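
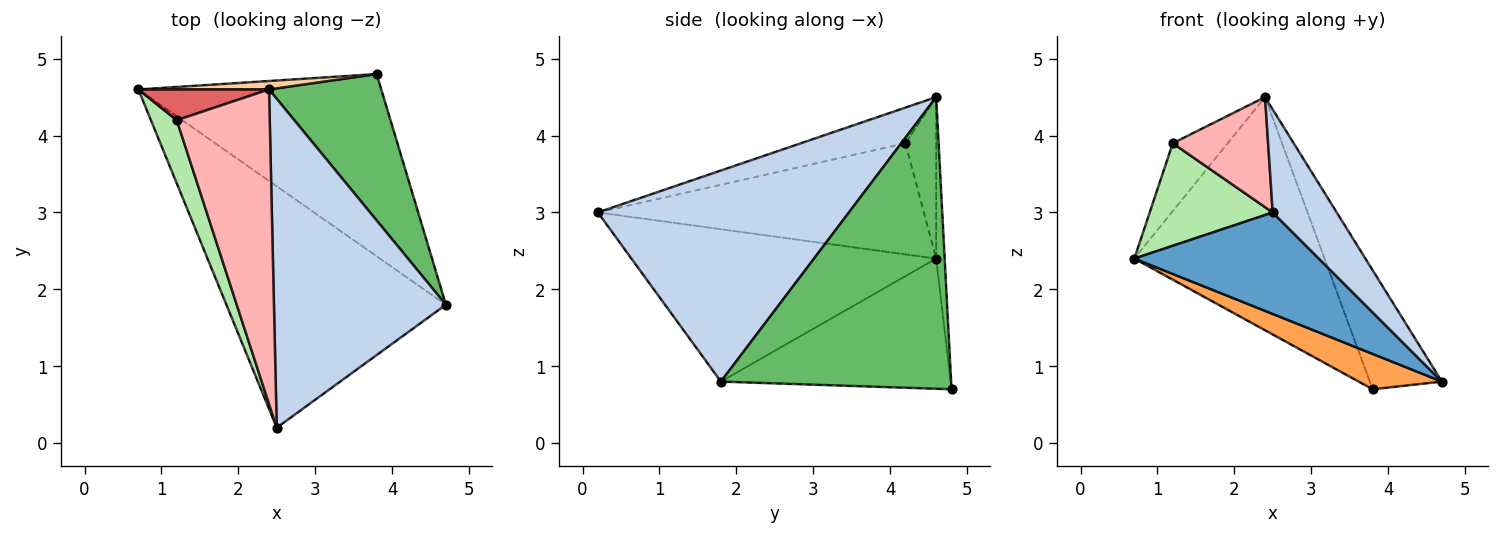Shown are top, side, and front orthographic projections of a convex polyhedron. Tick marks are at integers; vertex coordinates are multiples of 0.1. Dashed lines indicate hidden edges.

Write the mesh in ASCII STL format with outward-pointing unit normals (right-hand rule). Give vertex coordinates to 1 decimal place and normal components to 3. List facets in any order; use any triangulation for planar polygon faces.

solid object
 facet normal -0.539 -0.326 -0.776
  outer loop
   vertex 2.5 0.2 3.0
   vertex 0.7 4.6 2.4
   vertex 4.7 1.8 0.8
  endloop
 endfacet
 facet normal 0.761 -0.194 0.620
  outer loop
   vertex 2.4 4.6 4.5
   vertex 2.5 0.2 3.0
   vertex 4.7 1.8 0.8
  endloop
 endfacet
 facet normal -0.466 -0.169 -0.869
  outer loop
   vertex 3.8 4.8 0.7
   vertex 4.7 1.8 0.8
   vertex 0.7 4.6 2.4
  endloop
 endfacet
 facet normal -0.045 0.998 0.036
  outer loop
   vertex 3.8 4.8 0.7
   vertex 0.7 4.6 2.4
   vertex 2.4 4.6 4.5
  endloop
 endfacet
 facet normal 0.896 0.280 0.345
  outer loop
   vertex 3.8 4.8 0.7
   vertex 2.4 4.6 4.5
   vertex 4.7 1.8 0.8
  endloop
 endfacet
 facet normal -0.914 -0.345 0.213
  outer loop
   vertex 1.2 4.2 3.9
   vertex 0.7 4.6 2.4
   vertex 2.5 0.2 3.0
  endloop
 endfacet
 facet normal -0.454 0.811 0.368
  outer loop
   vertex 1.2 4.2 3.9
   vertex 2.4 4.6 4.5
   vertex 0.7 4.6 2.4
  endloop
 endfacet
 facet normal -0.340 -0.310 0.888
  outer loop
   vertex 1.2 4.2 3.9
   vertex 2.5 0.2 3.0
   vertex 2.4 4.6 4.5
  endloop
 endfacet
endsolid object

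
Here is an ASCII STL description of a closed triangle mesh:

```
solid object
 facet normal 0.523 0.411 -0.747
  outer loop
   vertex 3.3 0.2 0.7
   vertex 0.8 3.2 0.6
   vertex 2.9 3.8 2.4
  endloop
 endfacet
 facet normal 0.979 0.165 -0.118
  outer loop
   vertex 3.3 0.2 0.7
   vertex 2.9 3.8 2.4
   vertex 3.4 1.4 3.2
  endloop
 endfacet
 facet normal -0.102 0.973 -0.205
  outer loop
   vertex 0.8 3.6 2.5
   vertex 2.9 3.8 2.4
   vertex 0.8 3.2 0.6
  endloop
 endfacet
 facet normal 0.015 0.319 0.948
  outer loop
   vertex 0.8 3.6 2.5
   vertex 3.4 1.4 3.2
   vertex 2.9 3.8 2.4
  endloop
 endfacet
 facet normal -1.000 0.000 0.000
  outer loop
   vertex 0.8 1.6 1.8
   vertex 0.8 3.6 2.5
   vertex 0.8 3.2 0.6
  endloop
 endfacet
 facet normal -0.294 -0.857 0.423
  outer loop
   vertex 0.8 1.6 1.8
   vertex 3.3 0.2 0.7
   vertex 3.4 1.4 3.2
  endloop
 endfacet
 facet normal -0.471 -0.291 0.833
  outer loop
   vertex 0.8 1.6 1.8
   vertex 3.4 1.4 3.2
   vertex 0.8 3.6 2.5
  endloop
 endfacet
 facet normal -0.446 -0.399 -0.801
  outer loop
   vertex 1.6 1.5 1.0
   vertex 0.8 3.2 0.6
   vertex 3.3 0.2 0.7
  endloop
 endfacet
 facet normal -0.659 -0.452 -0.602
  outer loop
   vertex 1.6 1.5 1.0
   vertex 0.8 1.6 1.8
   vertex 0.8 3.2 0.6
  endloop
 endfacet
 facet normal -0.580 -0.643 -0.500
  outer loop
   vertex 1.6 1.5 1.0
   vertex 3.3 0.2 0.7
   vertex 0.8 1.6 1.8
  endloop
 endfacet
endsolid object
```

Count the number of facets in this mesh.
10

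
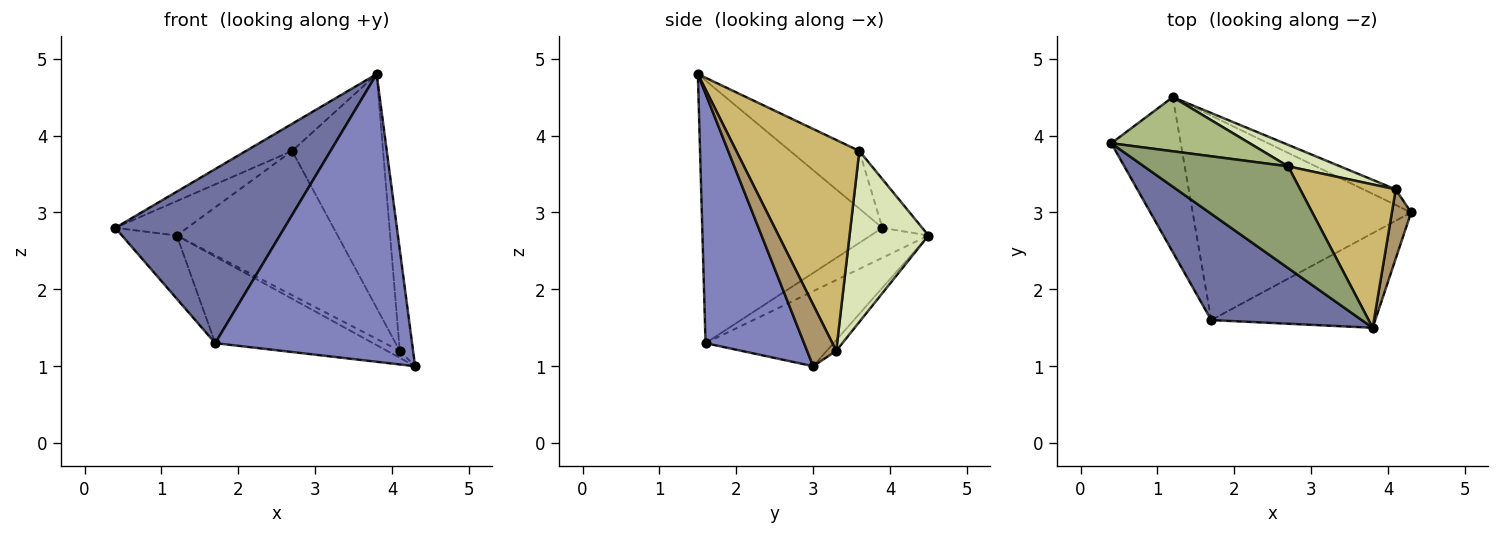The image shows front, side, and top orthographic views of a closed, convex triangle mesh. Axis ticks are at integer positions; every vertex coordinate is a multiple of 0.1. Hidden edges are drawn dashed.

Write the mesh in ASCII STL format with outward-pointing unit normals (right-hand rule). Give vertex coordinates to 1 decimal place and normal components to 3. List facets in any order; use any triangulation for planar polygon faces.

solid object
 facet normal -0.673 -0.632 0.386
  outer loop
   vertex 1.7 1.6 1.3
   vertex 3.8 1.5 4.8
   vertex 0.4 3.9 2.8
  endloop
 endfacet
 facet normal 0.429 -0.858 -0.282
  outer loop
   vertex 1.7 1.6 1.3
   vertex 4.3 3.0 1.0
   vertex 3.8 1.5 4.8
  endloop
 endfacet
 facet normal -0.371 0.351 -0.860
  outer loop
   vertex 1.7 1.6 1.3
   vertex 0.4 3.9 2.8
   vertex 1.2 4.5 2.7
  endloop
 endfacet
 facet normal -0.302 0.372 -0.878
  outer loop
   vertex 1.7 1.6 1.3
   vertex 1.2 4.5 2.7
   vertex 4.3 3.0 1.0
  endloop
 endfacet
 facet normal -0.361 0.240 0.901
  outer loop
   vertex 2.7 3.6 3.8
   vertex 0.4 3.9 2.8
   vertex 3.8 1.5 4.8
  endloop
 endfacet
 facet normal -0.285 0.514 0.809
  outer loop
   vertex 2.7 3.6 3.8
   vertex 1.2 4.5 2.7
   vertex 0.4 3.9 2.8
  endloop
 endfacet
 facet normal -0.291 0.389 -0.874
  outer loop
   vertex 4.1 3.3 1.2
   vertex 4.3 3.0 1.0
   vertex 1.2 4.5 2.7
  endloop
 endfacet
 facet normal 0.437 0.890 0.132
  outer loop
   vertex 4.1 3.3 1.2
   vertex 1.2 4.5 2.7
   vertex 2.7 3.6 3.8
  endloop
 endfacet
 facet normal 0.874 0.401 0.273
  outer loop
   vertex 4.1 3.3 1.2
   vertex 3.8 1.5 4.8
   vertex 4.3 3.0 1.0
  endloop
 endfacet
 facet normal 0.755 0.559 0.342
  outer loop
   vertex 4.1 3.3 1.2
   vertex 2.7 3.6 3.8
   vertex 3.8 1.5 4.8
  endloop
 endfacet
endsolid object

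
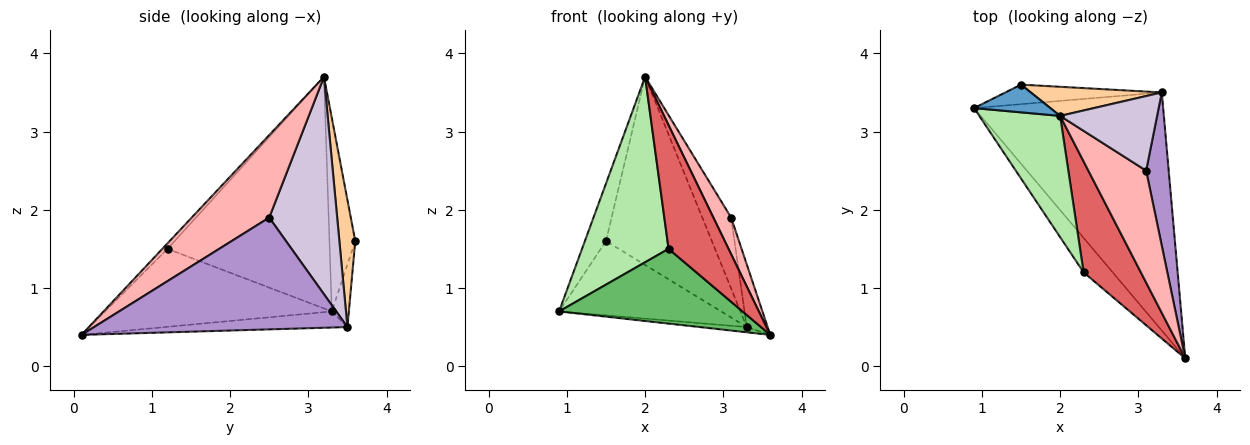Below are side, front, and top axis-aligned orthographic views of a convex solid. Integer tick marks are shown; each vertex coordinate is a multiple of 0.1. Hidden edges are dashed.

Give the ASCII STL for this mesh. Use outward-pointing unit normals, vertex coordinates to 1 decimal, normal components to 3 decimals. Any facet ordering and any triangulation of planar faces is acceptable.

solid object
 facet normal -0.740 0.606 0.292
  outer loop
   vertex 1.5 3.6 1.6
   vertex 0.9 3.3 0.7
   vertex 2.0 3.2 3.7
  endloop
 endfacet
 facet normal -0.085 0.022 -0.996
  outer loop
   vertex 3.3 3.5 0.5
   vertex 3.6 0.1 0.4
   vertex 0.9 3.3 0.7
  endloop
 endfacet
 facet normal -0.101 0.962 -0.253
  outer loop
   vertex 3.3 3.5 0.5
   vertex 0.9 3.3 0.7
   vertex 1.5 3.6 1.6
  endloop
 endfacet
 facet normal 0.147 0.978 0.151
  outer loop
   vertex 3.3 3.5 0.5
   vertex 1.5 3.6 1.6
   vertex 2.0 3.2 3.7
  endloop
 endfacet
 facet normal -0.747 -0.604 -0.279
  outer loop
   vertex 2.3 1.2 1.5
   vertex 0.9 3.3 0.7
   vertex 3.6 0.1 0.4
  endloop
 endfacet
 facet normal -0.843 -0.450 0.294
  outer loop
   vertex 2.3 1.2 1.5
   vertex 2.0 3.2 3.7
   vertex 0.9 3.3 0.7
  endloop
 endfacet
 facet normal -0.065 -0.743 0.666
  outer loop
   vertex 2.3 1.2 1.5
   vertex 3.6 0.1 0.4
   vertex 2.0 3.2 3.7
  endloop
 endfacet
 facet normal 0.805 -0.185 0.564
  outer loop
   vertex 3.1 2.5 1.9
   vertex 2.0 3.2 3.7
   vertex 3.6 0.1 0.4
  endloop
 endfacet
 facet normal 0.977 0.080 0.197
  outer loop
   vertex 3.1 2.5 1.9
   vertex 3.6 0.1 0.4
   vertex 3.3 3.5 0.5
  endloop
 endfacet
 facet normal 0.852 0.361 0.380
  outer loop
   vertex 3.1 2.5 1.9
   vertex 3.3 3.5 0.5
   vertex 2.0 3.2 3.7
  endloop
 endfacet
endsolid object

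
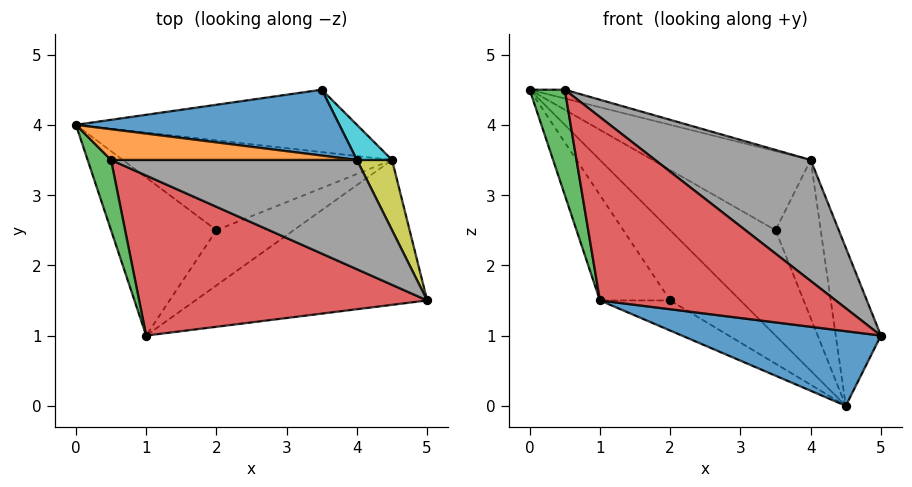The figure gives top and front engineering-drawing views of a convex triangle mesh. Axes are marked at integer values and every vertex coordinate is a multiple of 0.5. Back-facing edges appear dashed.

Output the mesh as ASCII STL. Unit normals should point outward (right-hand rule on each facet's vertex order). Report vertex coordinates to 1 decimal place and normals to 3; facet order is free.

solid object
 facet normal -0.054 -0.457 -0.888
  outer loop
   vertex 4.5 3.5 0.0
   vertex 5.0 1.5 1.0
   vertex 1.0 1.0 1.5
  endloop
 endfacet
 facet normal -0.383 0.795 -0.471
  outer loop
   vertex 3.5 4.5 2.5
   vertex 4.5 3.5 0.0
   vertex 0.0 4.0 4.5
  endloop
 endfacet
 facet normal -0.640 -0.640 0.426
  outer loop
   vertex 0.5 3.5 4.5
   vertex 0.0 4.0 4.5
   vertex 1.0 1.0 1.5
  endloop
 endfacet
 facet normal 0.174 -0.742 0.647
  outer loop
   vertex 0.5 3.5 4.5
   vertex 1.0 1.0 1.5
   vertex 5.0 1.5 1.0
  endloop
 endfacet
 facet normal -0.640 0.426 -0.640
  outer loop
   vertex 2.0 2.5 1.5
   vertex 1.0 1.0 1.5
   vertex 0.0 4.0 4.5
  endloop
 endfacet
 facet normal -0.584 0.500 -0.639
  outer loop
   vertex 2.0 2.5 1.5
   vertex 0.0 4.0 4.5
   vertex 4.5 3.5 0.0
  endloop
 endfacet
 facet normal -0.583 0.389 -0.713
  outer loop
   vertex 2.0 2.5 1.5
   vertex 4.5 3.5 0.0
   vertex 1.0 1.0 1.5
  endloop
 endfacet
 facet normal 0.188 -0.729 0.658
  outer loop
   vertex 4.0 3.5 3.5
   vertex 0.5 3.5 4.5
   vertex 5.0 1.5 1.0
  endloop
 endfacet
 facet normal 0.943 0.303 0.135
  outer loop
   vertex 4.0 3.5 3.5
   vertex 5.0 1.5 1.0
   vertex 4.5 3.5 0.0
  endloop
 endfacet
 facet normal 0.835 0.537 0.119
  outer loop
   vertex 4.0 3.5 3.5
   vertex 4.5 3.5 0.0
   vertex 3.5 4.5 2.5
  endloop
 endfacet
 facet normal 0.248 0.744 0.620
  outer loop
   vertex 4.0 3.5 3.5
   vertex 3.5 4.5 2.5
   vertex 0.0 4.0 4.5
  endloop
 endfacet
 facet normal 0.265 0.265 0.927
  outer loop
   vertex 4.0 3.5 3.5
   vertex 0.0 4.0 4.5
   vertex 0.5 3.5 4.5
  endloop
 endfacet
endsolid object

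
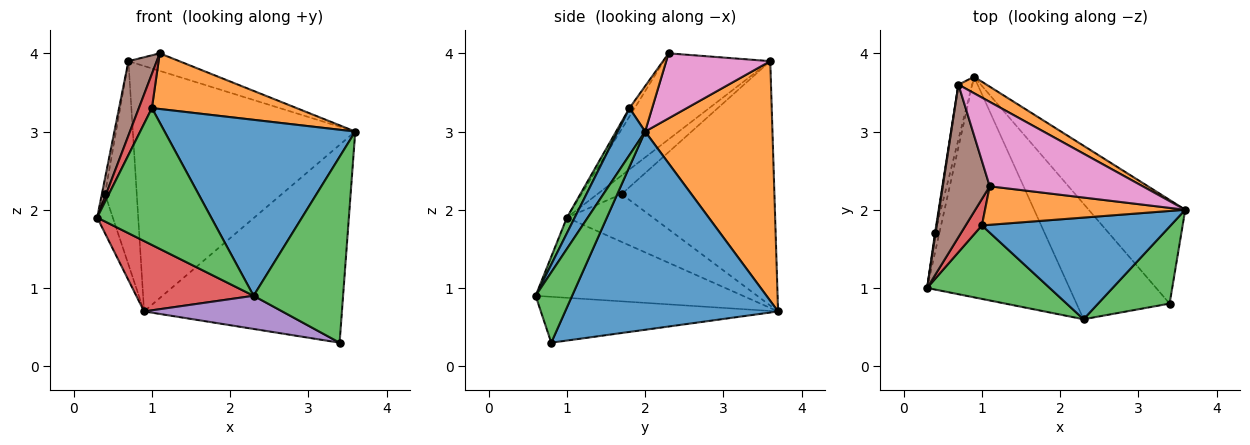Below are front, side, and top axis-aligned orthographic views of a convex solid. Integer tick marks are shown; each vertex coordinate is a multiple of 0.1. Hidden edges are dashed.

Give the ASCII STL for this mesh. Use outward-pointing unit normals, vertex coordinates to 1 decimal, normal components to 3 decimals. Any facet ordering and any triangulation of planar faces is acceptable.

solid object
 facet normal 0.690 0.641 -0.336
  outer loop
   vertex 3.4 0.8 0.3
   vertex 0.9 3.7 0.7
   vertex 3.6 2.0 3.0
  endloop
 endfacet
 facet normal 0.496 0.866 0.058
  outer loop
   vertex 0.7 3.6 3.9
   vertex 3.6 2.0 3.0
   vertex 0.9 3.7 0.7
  endloop
 endfacet
 facet normal 0.353 -0.865 0.358
  outer loop
   vertex 2.3 0.6 0.9
   vertex 3.4 0.8 0.3
   vertex 3.6 2.0 3.0
  endloop
 endfacet
 facet normal -0.473 -0.268 -0.839
  outer loop
   vertex 2.3 0.6 0.9
   vertex 0.3 1.0 1.9
   vertex 0.9 3.7 0.7
  endloop
 endfacet
 facet normal -0.428 -0.249 -0.868
  outer loop
   vertex 2.3 0.6 0.9
   vertex 0.9 3.7 0.7
   vertex 3.4 0.8 0.3
  endloop
 endfacet
 facet normal -0.855 -0.227 0.466
  outer loop
   vertex 1.1 2.3 4.0
   vertex 0.7 3.6 3.9
   vertex 0.3 1.0 1.9
  endloop
 endfacet
 facet normal 0.384 0.188 0.904
  outer loop
   vertex 1.1 2.3 4.0
   vertex 3.6 2.0 3.0
   vertex 0.7 3.6 3.9
  endloop
 endfacet
 facet normal -0.980 0.178 -0.089
  outer loop
   vertex 0.4 1.7 2.2
   vertex 0.9 3.7 0.7
   vertex 0.3 1.0 1.9
  endloop
 endfacet
 facet normal -0.991 0.128 0.032
  outer loop
   vertex 0.4 1.7 2.2
   vertex 0.3 1.0 1.9
   vertex 0.7 3.6 3.9
  endloop
 endfacet
 facet normal -0.978 0.203 -0.055
  outer loop
   vertex 0.4 1.7 2.2
   vertex 0.7 3.6 3.9
   vertex 0.9 3.7 0.7
  endloop
 endfacet
 facet normal 0.123 -0.859 0.496
  outer loop
   vertex 1.0 1.8 3.3
   vertex 2.3 0.6 0.9
   vertex 3.6 2.0 3.0
  endloop
 endfacet
 facet normal 0.128 -0.816 0.564
  outer loop
   vertex 1.0 1.8 3.3
   vertex 3.6 2.0 3.0
   vertex 1.1 2.3 4.0
  endloop
 endfacet
 facet normal 0.060 -0.879 0.472
  outer loop
   vertex 1.0 1.8 3.3
   vertex 0.3 1.0 1.9
   vertex 2.3 0.6 0.9
  endloop
 endfacet
 facet normal -0.302 -0.755 0.582
  outer loop
   vertex 1.0 1.8 3.3
   vertex 1.1 2.3 4.0
   vertex 0.3 1.0 1.9
  endloop
 endfacet
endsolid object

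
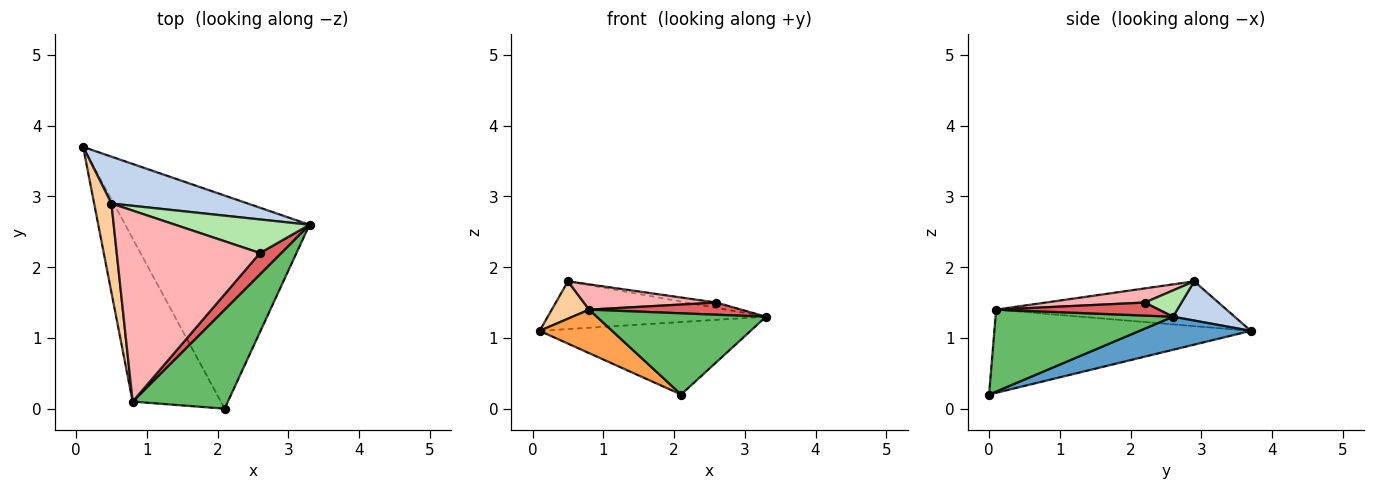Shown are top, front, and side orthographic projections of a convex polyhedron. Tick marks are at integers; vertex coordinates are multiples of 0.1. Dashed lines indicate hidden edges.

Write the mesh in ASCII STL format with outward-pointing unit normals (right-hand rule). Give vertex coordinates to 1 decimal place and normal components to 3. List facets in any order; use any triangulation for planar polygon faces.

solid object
 facet normal 0.167 0.318 -0.933
  outer loop
   vertex 2.1 0.0 0.2
   vertex 0.1 3.7 1.1
   vertex 3.3 2.6 1.3
  endloop
 endfacet
 facet normal 0.198 0.700 0.687
  outer loop
   vertex 0.5 2.9 1.8
   vertex 3.3 2.6 1.3
   vertex 0.1 3.7 1.1
  endloop
 endfacet
 facet normal -0.674 -0.191 -0.714
  outer loop
   vertex 0.8 0.1 1.4
   vertex 0.1 3.7 1.1
   vertex 2.1 0.0 0.2
  endloop
 endfacet
 facet normal -0.922 -0.150 0.356
  outer loop
   vertex 0.8 0.1 1.4
   vertex 0.5 2.9 1.8
   vertex 0.1 3.7 1.1
  endloop
 endfacet
 facet normal 0.554 -0.528 0.644
  outer loop
   vertex 0.8 0.1 1.4
   vertex 2.1 0.0 0.2
   vertex 3.3 2.6 1.3
  endloop
 endfacet
 facet normal 0.190 0.153 0.970
  outer loop
   vertex 2.6 2.2 1.5
   vertex 3.3 2.6 1.3
   vertex 0.5 2.9 1.8
  endloop
 endfacet
 facet normal 0.470 -0.439 0.766
  outer loop
   vertex 2.6 2.2 1.5
   vertex 0.8 0.1 1.4
   vertex 3.3 2.6 1.3
  endloop
 endfacet
 facet normal 0.097 -0.131 0.987
  outer loop
   vertex 2.6 2.2 1.5
   vertex 0.5 2.9 1.8
   vertex 0.8 0.1 1.4
  endloop
 endfacet
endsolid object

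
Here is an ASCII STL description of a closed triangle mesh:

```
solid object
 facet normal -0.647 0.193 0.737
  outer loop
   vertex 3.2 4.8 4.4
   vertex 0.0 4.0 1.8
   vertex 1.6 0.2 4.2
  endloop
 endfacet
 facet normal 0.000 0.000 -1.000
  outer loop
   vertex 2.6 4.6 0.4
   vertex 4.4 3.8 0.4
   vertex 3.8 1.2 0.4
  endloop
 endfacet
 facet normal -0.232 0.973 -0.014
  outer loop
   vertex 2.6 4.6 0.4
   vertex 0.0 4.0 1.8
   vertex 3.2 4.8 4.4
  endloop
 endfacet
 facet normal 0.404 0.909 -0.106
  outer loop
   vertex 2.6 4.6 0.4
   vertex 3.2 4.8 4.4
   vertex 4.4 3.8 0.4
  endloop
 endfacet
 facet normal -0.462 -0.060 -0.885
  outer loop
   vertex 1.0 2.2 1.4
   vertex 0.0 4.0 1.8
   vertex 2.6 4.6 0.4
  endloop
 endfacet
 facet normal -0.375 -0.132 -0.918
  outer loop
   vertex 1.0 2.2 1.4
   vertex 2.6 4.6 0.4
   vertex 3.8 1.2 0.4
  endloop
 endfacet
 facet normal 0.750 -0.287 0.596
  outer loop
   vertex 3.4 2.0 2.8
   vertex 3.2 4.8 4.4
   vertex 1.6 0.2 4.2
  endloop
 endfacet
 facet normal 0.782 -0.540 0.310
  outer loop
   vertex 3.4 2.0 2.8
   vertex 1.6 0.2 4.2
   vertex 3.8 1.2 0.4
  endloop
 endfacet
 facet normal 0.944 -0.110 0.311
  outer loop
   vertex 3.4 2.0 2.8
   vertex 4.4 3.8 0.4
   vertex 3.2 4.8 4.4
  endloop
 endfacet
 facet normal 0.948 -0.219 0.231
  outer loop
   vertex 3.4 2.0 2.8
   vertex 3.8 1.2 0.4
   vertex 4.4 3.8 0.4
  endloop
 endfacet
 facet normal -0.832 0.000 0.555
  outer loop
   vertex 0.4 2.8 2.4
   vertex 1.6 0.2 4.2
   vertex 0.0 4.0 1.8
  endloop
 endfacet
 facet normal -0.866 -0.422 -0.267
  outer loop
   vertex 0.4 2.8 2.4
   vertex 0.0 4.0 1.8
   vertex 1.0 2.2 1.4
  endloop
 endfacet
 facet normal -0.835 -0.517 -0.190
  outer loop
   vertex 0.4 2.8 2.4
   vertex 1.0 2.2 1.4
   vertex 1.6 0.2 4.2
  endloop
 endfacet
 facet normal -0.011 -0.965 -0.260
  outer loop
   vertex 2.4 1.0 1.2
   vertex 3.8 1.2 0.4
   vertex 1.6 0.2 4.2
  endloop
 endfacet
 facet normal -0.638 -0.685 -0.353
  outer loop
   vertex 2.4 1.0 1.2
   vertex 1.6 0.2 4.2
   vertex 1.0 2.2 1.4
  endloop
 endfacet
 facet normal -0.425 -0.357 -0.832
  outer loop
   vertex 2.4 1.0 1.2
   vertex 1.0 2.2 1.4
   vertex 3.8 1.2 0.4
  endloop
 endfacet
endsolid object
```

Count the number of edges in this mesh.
24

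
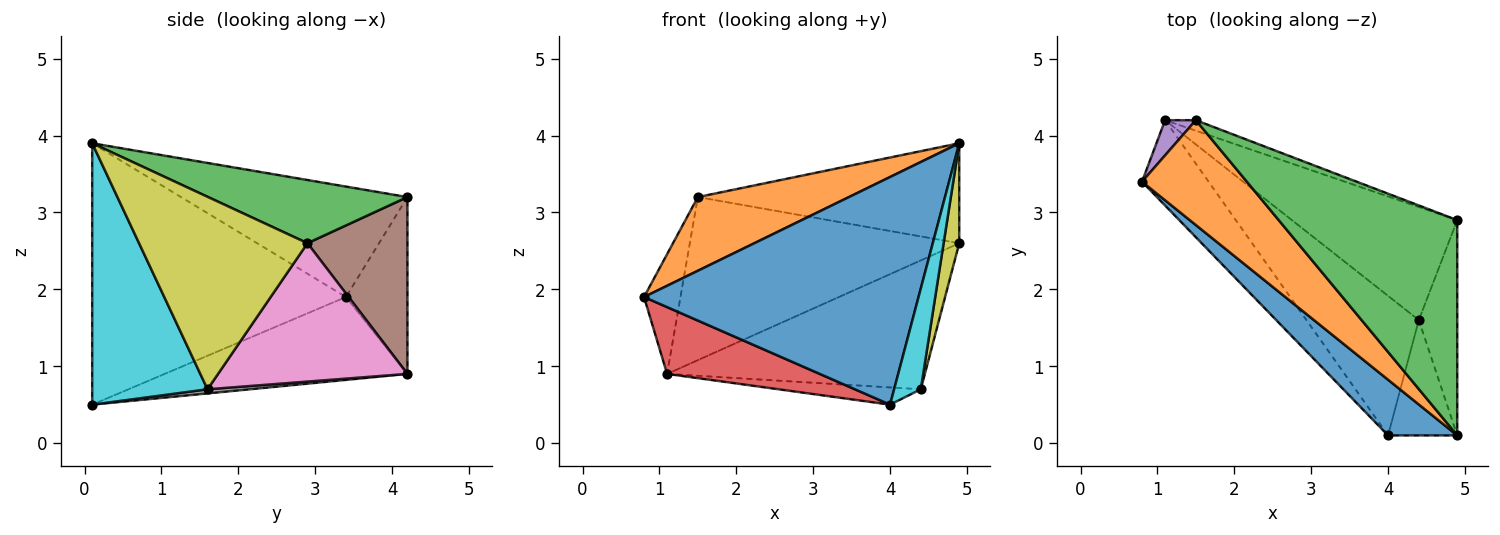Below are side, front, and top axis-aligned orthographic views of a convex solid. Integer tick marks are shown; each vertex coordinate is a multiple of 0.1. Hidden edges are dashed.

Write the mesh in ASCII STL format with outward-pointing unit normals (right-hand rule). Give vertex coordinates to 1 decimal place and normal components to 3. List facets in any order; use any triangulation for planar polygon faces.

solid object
 facet normal -0.668 -0.723 0.177
  outer loop
   vertex 4.9 0.1 3.9
   vertex 0.8 3.4 1.9
   vertex 4.0 0.1 0.5
  endloop
 endfacet
 facet normal -0.653 -0.436 0.620
  outer loop
   vertex 1.5 4.2 3.2
   vertex 0.8 3.4 1.9
   vertex 4.9 0.1 3.9
  endloop
 endfacet
 facet normal 0.306 0.401 0.864
  outer loop
   vertex 1.5 4.2 3.2
   vertex 4.9 0.1 3.9
   vertex 4.9 2.9 2.6
  endloop
 endfacet
 facet normal -0.700 -0.440 -0.562
  outer loop
   vertex 1.1 4.2 0.9
   vertex 4.0 0.1 0.5
   vertex 0.8 3.4 1.9
  endloop
 endfacet
 facet normal -0.851 0.504 0.148
  outer loop
   vertex 1.1 4.2 0.9
   vertex 0.8 3.4 1.9
   vertex 1.5 4.2 3.2
  endloop
 endfacet
 facet normal 0.347 0.936 -0.060
  outer loop
   vertex 1.1 4.2 0.9
   vertex 1.5 4.2 3.2
   vertex 4.9 2.9 2.6
  endloop
 endfacet
 facet normal 0.483 0.658 -0.577
  outer loop
   vertex 4.4 1.6 0.7
   vertex 1.1 4.2 0.9
   vertex 4.9 2.9 2.6
  endloop
 endfacet
 facet normal 0.036 0.123 -0.992
  outer loop
   vertex 4.4 1.6 0.7
   vertex 4.0 0.1 0.5
   vertex 1.1 4.2 0.9
  endloop
 endfacet
 facet normal 0.977 -0.091 -0.195
  outer loop
   vertex 4.4 1.6 0.7
   vertex 4.9 2.9 2.6
   vertex 4.9 0.1 3.9
  endloop
 endfacet
 facet normal 0.943 -0.218 -0.250
  outer loop
   vertex 4.4 1.6 0.7
   vertex 4.9 0.1 3.9
   vertex 4.0 0.1 0.5
  endloop
 endfacet
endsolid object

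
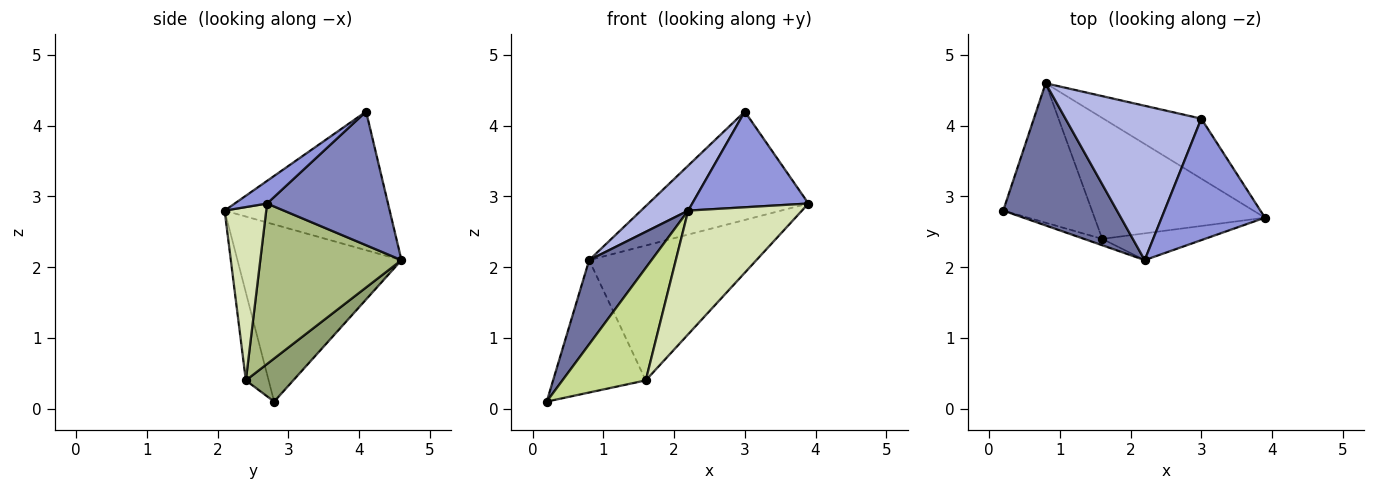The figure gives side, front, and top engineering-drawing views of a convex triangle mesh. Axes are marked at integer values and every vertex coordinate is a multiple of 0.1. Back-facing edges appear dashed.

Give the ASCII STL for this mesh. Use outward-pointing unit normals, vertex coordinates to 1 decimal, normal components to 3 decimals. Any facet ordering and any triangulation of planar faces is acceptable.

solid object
 facet normal -0.801 -0.305 0.515
  outer loop
   vertex 2.2 2.1 2.8
   vertex 0.8 4.6 2.1
   vertex 0.2 2.8 0.1
  endloop
 endfacet
 facet normal 0.552 0.730 -0.404
  outer loop
   vertex 3.0 4.1 4.2
   vertex 3.9 2.7 2.9
   vertex 0.8 4.6 2.1
  endloop
 endfacet
 facet normal 0.170 -0.610 0.774
  outer loop
   vertex 3.0 4.1 4.2
   vertex 2.2 2.1 2.8
   vertex 3.9 2.7 2.9
  endloop
 endfacet
 facet normal -0.700 -0.200 0.686
  outer loop
   vertex 3.0 4.1 4.2
   vertex 0.8 4.6 2.1
   vertex 2.2 2.1 2.8
  endloop
 endfacet
 facet normal 0.332 0.649 -0.684
  outer loop
   vertex 1.6 2.4 0.4
   vertex 0.2 2.8 0.1
   vertex 0.8 4.6 2.1
  endloop
 endfacet
 facet normal 0.532 0.630 -0.565
  outer loop
   vertex 1.6 2.4 0.4
   vertex 0.8 4.6 2.1
   vertex 3.9 2.7 2.9
  endloop
 endfacet
 facet normal -0.263 -0.963 -0.055
  outer loop
   vertex 1.6 2.4 0.4
   vertex 2.2 2.1 2.8
   vertex 0.2 2.8 0.1
  endloop
 endfacet
 facet normal 0.337 -0.920 -0.199
  outer loop
   vertex 1.6 2.4 0.4
   vertex 3.9 2.7 2.9
   vertex 2.2 2.1 2.8
  endloop
 endfacet
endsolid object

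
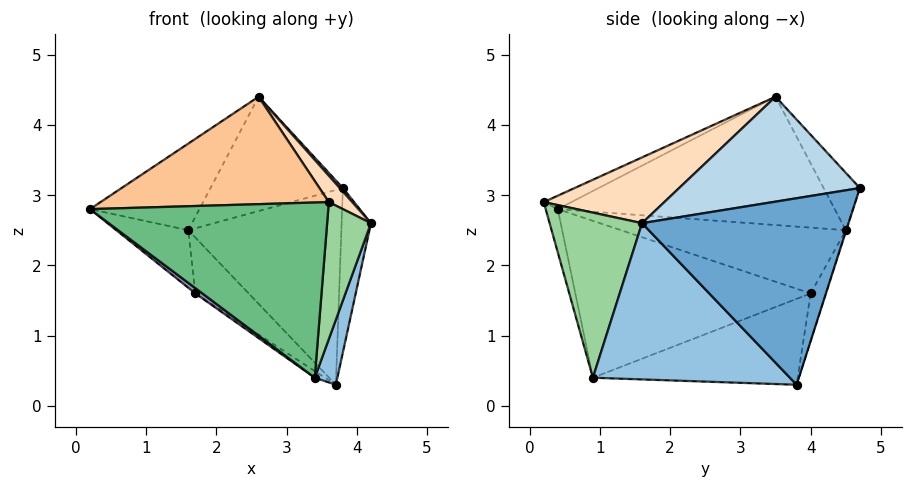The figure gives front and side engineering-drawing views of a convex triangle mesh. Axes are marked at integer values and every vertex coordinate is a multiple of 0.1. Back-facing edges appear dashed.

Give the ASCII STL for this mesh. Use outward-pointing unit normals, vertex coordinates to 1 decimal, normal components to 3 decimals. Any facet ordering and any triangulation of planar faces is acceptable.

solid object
 facet normal 0.987 0.140 -0.080
  outer loop
   vertex 3.7 3.8 0.3
   vertex 3.8 4.7 3.1
   vertex 4.2 1.6 2.6
  endloop
 endfacet
 facet normal 0.945 -0.108 -0.309
  outer loop
   vertex 3.4 0.9 0.4
   vertex 3.7 3.8 0.3
   vertex 4.2 1.6 2.6
  endloop
 endfacet
 facet normal 0.741 -0.013 0.672
  outer loop
   vertex 2.6 3.5 4.4
   vertex 4.2 1.6 2.6
   vertex 3.8 4.7 3.1
  endloop
 endfacet
 facet normal -0.003 0.952 -0.306
  outer loop
   vertex 1.6 4.5 2.5
   vertex 3.8 4.7 3.1
   vertex 3.7 3.8 0.3
  endloop
 endfacet
 facet normal -0.768 0.304 0.564
  outer loop
   vertex 1.6 4.5 2.5
   vertex 0.2 0.4 2.8
   vertex 2.6 3.5 4.4
  endloop
 endfacet
 facet normal -0.222 0.810 0.543
  outer loop
   vertex 1.6 4.5 2.5
   vertex 2.6 3.5 4.4
   vertex 3.8 4.7 3.1
  endloop
 endfacet
 facet normal -0.052 -0.426 0.903
  outer loop
   vertex 3.6 0.2 2.9
   vertex 2.6 3.5 4.4
   vertex 0.2 0.4 2.8
  endloop
 endfacet
 facet normal 0.669 -0.130 0.732
  outer loop
   vertex 3.6 0.2 2.9
   vertex 4.2 1.6 2.6
   vertex 2.6 3.5 4.4
  endloop
 endfacet
 facet normal -0.049 -0.963 -0.266
  outer loop
   vertex 3.6 0.2 2.9
   vertex 0.2 0.4 2.8
   vertex 3.4 0.9 0.4
  endloop
 endfacet
 facet normal 0.887 -0.421 -0.189
  outer loop
   vertex 3.6 0.2 2.9
   vertex 3.4 0.9 0.4
   vertex 4.2 1.6 2.6
  endloop
 endfacet
 facet normal -0.918 0.294 -0.265
  outer loop
   vertex 1.7 4.0 1.6
   vertex 0.2 0.4 2.8
   vertex 1.6 4.5 2.5
  endloop
 endfacet
 facet normal -0.236 0.838 -0.492
  outer loop
   vertex 1.7 4.0 1.6
   vertex 1.6 4.5 2.5
   vertex 3.7 3.8 0.3
  endloop
 endfacet
 facet normal -0.598 -0.018 -0.801
  outer loop
   vertex 1.7 4.0 1.6
   vertex 3.4 0.9 0.4
   vertex 0.2 0.4 2.8
  endloop
 endfacet
 facet normal -0.543 0.027 -0.839
  outer loop
   vertex 1.7 4.0 1.6
   vertex 3.7 3.8 0.3
   vertex 3.4 0.9 0.4
  endloop
 endfacet
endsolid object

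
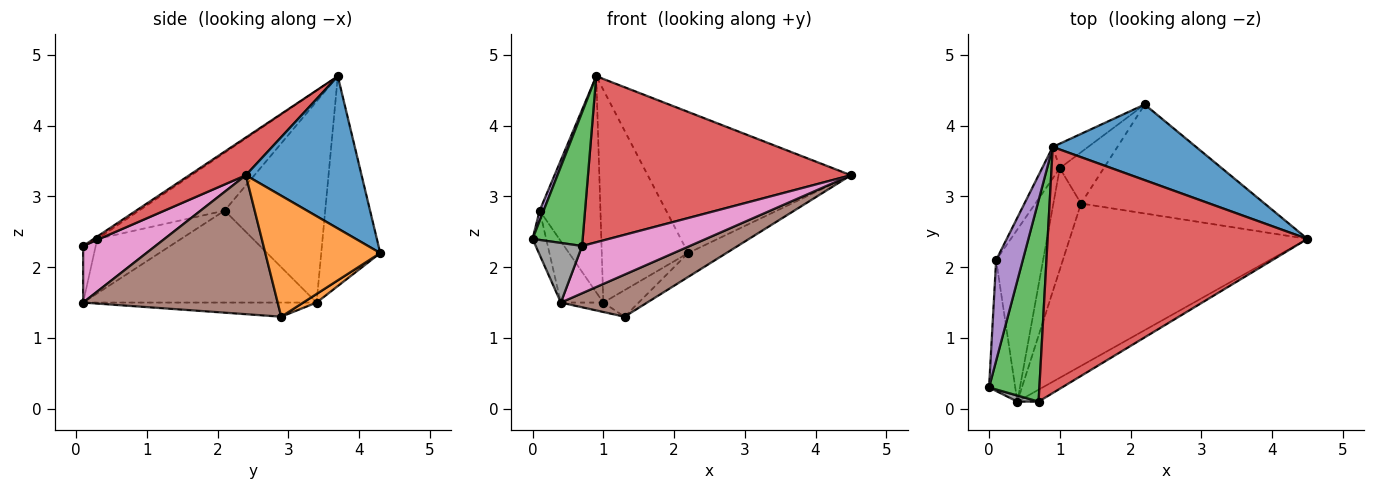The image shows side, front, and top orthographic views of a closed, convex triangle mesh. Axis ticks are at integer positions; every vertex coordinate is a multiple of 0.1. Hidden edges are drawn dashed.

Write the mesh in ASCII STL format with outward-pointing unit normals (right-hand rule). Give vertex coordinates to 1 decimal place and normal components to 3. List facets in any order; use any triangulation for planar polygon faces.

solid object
 facet normal 0.449 0.788 0.422
  outer loop
   vertex 2.2 4.3 2.2
   vertex 0.9 3.7 4.7
   vertex 4.5 2.4 3.3
  endloop
 endfacet
 facet normal 0.541 0.180 -0.821
  outer loop
   vertex 2.2 4.3 2.2
   vertex 4.5 2.4 3.3
   vertex 1.3 2.9 1.3
  endloop
 endfacet
 facet normal -0.039 -0.553 0.832
  outer loop
   vertex 0.7 0.1 2.3
   vertex 0.9 3.7 4.7
   vertex 0.0 0.3 2.4
  endloop
 endfacet
 facet normal 0.120 -0.555 0.823
  outer loop
   vertex 0.7 0.1 2.3
   vertex 4.5 2.4 3.3
   vertex 0.9 3.7 4.7
  endloop
 endfacet
 facet normal -0.908 -0.042 0.418
  outer loop
   vertex 0.1 2.1 2.8
   vertex 0.0 0.3 2.4
   vertex 0.9 3.7 4.7
  endloop
 endfacet
 facet normal 0.492 -0.218 -0.842
  outer loop
   vertex 0.4 0.1 1.5
   vertex 1.3 2.9 1.3
   vertex 4.5 2.4 3.3
  endloop
 endfacet
 facet normal 0.546 -0.813 -0.205
  outer loop
   vertex 0.4 0.1 1.5
   vertex 4.5 2.4 3.3
   vertex 0.7 0.1 2.3
  endloop
 endfacet
 facet normal -0.260 -0.961 0.098
  outer loop
   vertex 0.4 0.1 1.5
   vertex 0.7 0.1 2.3
   vertex 0.0 0.3 2.4
  endloop
 endfacet
 facet normal -0.892 0.145 -0.429
  outer loop
   vertex 0.4 0.1 1.5
   vertex 0.0 0.3 2.4
   vertex 0.1 2.1 2.8
  endloop
 endfacet
 facet normal -0.454 0.083 -0.887
  outer loop
   vertex 1.0 3.4 1.5
   vertex 1.3 2.9 1.3
   vertex 0.4 0.1 1.5
  endloop
 endfacet
 facet normal -0.879 0.160 -0.449
  outer loop
   vertex 1.0 3.4 1.5
   vertex 0.4 0.1 1.5
   vertex 0.1 2.1 2.8
  endloop
 endfacet
 facet normal 0.171 0.453 -0.875
  outer loop
   vertex 1.0 3.4 1.5
   vertex 2.2 4.3 2.2
   vertex 1.3 2.9 1.3
  endloop
 endfacet
 facet normal -0.561 0.822 -0.095
  outer loop
   vertex 1.0 3.4 1.5
   vertex 0.9 3.7 4.7
   vertex 2.2 4.3 2.2
  endloop
 endfacet
 facet normal -0.853 0.516 -0.075
  outer loop
   vertex 1.0 3.4 1.5
   vertex 0.1 2.1 2.8
   vertex 0.9 3.7 4.7
  endloop
 endfacet
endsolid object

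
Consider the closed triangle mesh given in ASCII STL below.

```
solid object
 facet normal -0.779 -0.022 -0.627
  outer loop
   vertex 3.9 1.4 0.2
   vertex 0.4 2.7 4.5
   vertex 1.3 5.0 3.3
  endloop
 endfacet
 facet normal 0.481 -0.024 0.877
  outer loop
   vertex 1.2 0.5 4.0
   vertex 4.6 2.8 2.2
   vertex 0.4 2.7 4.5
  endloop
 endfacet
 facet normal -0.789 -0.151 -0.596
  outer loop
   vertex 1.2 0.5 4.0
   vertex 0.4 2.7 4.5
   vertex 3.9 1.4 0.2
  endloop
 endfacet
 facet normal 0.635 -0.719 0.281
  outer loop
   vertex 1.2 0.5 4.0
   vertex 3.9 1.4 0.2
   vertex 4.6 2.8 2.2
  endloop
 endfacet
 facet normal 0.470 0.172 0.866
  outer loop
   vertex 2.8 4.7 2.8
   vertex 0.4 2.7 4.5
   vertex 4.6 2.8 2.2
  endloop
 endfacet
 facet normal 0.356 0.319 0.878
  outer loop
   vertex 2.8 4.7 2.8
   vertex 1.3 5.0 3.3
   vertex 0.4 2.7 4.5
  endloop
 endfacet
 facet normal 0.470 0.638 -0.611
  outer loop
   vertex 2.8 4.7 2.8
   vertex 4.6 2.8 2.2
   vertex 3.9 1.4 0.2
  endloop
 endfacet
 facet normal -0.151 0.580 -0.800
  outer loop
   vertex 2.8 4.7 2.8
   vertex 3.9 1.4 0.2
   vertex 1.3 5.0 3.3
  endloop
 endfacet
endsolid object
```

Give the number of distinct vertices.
6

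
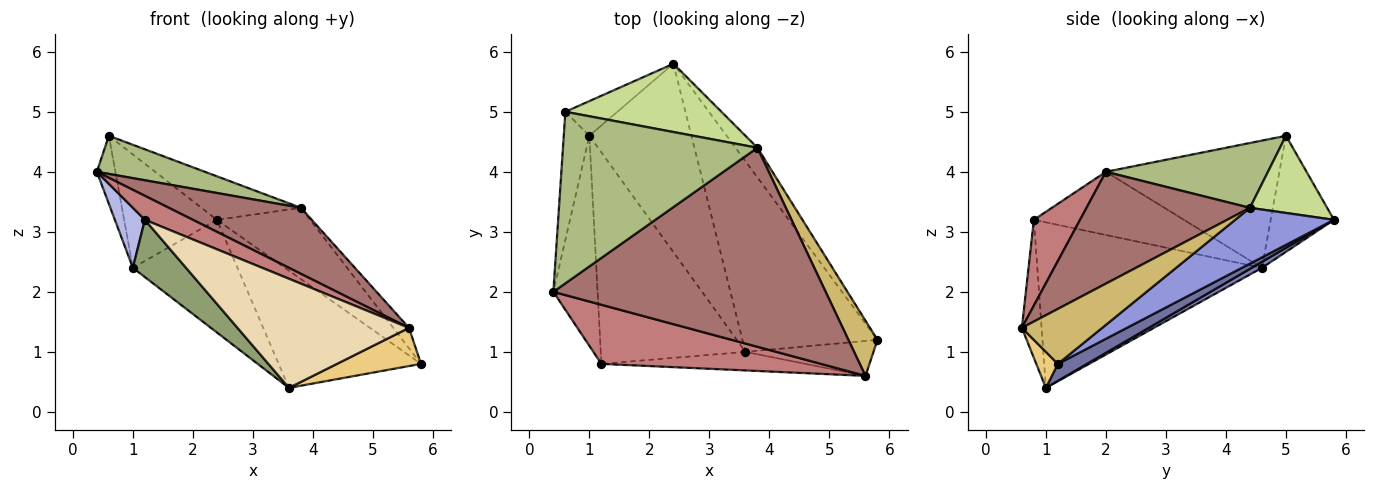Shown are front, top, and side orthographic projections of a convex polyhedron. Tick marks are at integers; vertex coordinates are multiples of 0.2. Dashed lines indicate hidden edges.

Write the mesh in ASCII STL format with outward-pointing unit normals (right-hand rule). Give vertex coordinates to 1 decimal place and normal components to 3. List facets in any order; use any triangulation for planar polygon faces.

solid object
 facet normal 0.107 0.521 -0.847
  outer loop
   vertex 3.6 1.0 0.4
   vertex 2.4 5.8 3.2
   vertex 5.8 1.2 0.8
  endloop
 endfacet
 facet normal 0.050 0.513 -0.857
  outer loop
   vertex 1.0 4.6 2.4
   vertex 2.4 5.8 3.2
   vertex 3.6 1.0 0.4
  endloop
 endfacet
 facet normal 0.699 0.660 -0.274
  outer loop
   vertex 3.8 4.4 3.4
   vertex 5.8 1.2 0.8
   vertex 2.4 5.8 3.2
  endloop
 endfacet
 facet normal -0.808 -0.162 -0.566
  outer loop
   vertex 1.2 0.8 3.2
   vertex 0.4 2.0 4.0
   vertex 1.0 4.6 2.4
  endloop
 endfacet
 facet normal -0.741 -0.175 -0.648
  outer loop
   vertex 1.2 0.8 3.2
   vertex 1.0 4.6 2.4
   vertex 3.6 1.0 0.4
  endloop
 endfacet
 facet normal 0.309 -0.206 0.928
  outer loop
   vertex 0.6 5.0 4.6
   vertex 0.4 2.0 4.0
   vertex 3.8 4.4 3.4
  endloop
 endfacet
 facet normal 0.385 0.496 0.778
  outer loop
   vertex 0.6 5.0 4.6
   vertex 3.8 4.4 3.4
   vertex 2.4 5.8 3.2
  endloop
 endfacet
 facet normal -0.975 0.104 -0.196
  outer loop
   vertex 0.6 5.0 4.6
   vertex 1.0 4.6 2.4
   vertex 0.4 2.0 4.0
  endloop
 endfacet
 facet normal -0.546 0.801 -0.245
  outer loop
   vertex 0.6 5.0 4.6
   vertex 2.4 5.8 3.2
   vertex 1.0 4.6 2.4
  endloop
 endfacet
 facet normal 0.871 0.170 0.461
  outer loop
   vertex 5.6 0.6 1.4
   vertex 5.8 1.2 0.8
   vertex 3.8 4.4 3.4
  endloop
 endfacet
 facet normal 0.186 -0.725 -0.663
  outer loop
   vertex 5.6 0.6 1.4
   vertex 3.6 1.0 0.4
   vertex 5.8 1.2 0.8
  endloop
 endfacet
 facet normal -0.113 -0.980 -0.167
  outer loop
   vertex 5.6 0.6 1.4
   vertex 1.2 0.8 3.2
   vertex 3.6 1.0 0.4
  endloop
 endfacet
 facet normal 0.363 -0.293 0.884
  outer loop
   vertex 5.6 0.6 1.4
   vertex 3.8 4.4 3.4
   vertex 0.4 2.0 4.0
  endloop
 endfacet
 facet normal 0.340 -0.354 0.871
  outer loop
   vertex 5.6 0.6 1.4
   vertex 0.4 2.0 4.0
   vertex 1.2 0.8 3.2
  endloop
 endfacet
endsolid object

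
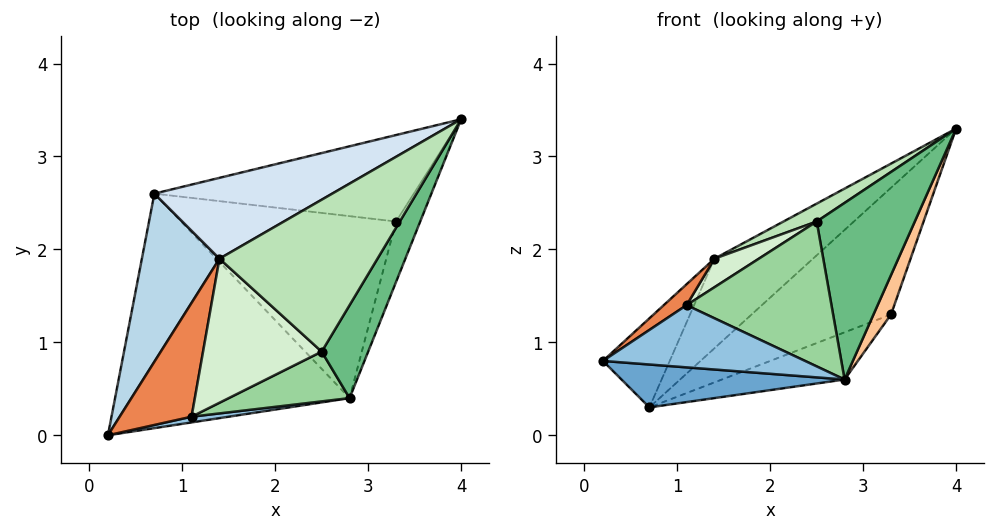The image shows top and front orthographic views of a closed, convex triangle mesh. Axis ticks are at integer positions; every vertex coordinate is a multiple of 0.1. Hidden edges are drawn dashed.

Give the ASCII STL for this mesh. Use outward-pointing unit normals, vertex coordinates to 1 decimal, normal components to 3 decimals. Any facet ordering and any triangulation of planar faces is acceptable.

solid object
 facet normal -0.048 -0.180 -0.983
  outer loop
   vertex 2.8 0.4 0.6
   vertex 0.2 0.0 0.8
   vertex 0.7 2.6 0.3
  endloop
 endfacet
 facet normal 0.158 -0.983 0.090
  outer loop
   vertex 2.8 0.4 0.6
   vertex 1.1 0.2 1.4
   vertex 0.2 0.0 0.8
  endloop
 endfacet
 facet normal -0.841 0.254 0.479
  outer loop
   vertex 1.4 1.9 1.9
   vertex 0.7 2.6 0.3
   vertex 0.2 0.0 0.8
  endloop
 endfacet
 facet normal -0.619 0.583 0.526
  outer loop
   vertex 1.4 1.9 1.9
   vertex 4.0 3.4 3.3
   vertex 0.7 2.6 0.3
  endloop
 endfacet
 facet normal -0.524 -0.154 0.838
  outer loop
   vertex 1.4 1.9 1.9
   vertex 0.2 0.0 0.8
   vertex 1.1 0.2 1.4
  endloop
 endfacet
 facet normal 0.298 0.789 -0.538
  outer loop
   vertex 3.3 2.3 1.3
   vertex 0.7 2.6 0.3
   vertex 4.0 3.4 3.3
  endloop
 endfacet
 facet normal 0.956 -0.161 -0.246
  outer loop
   vertex 3.3 2.3 1.3
   vertex 4.0 3.4 3.3
   vertex 2.8 0.4 0.6
  endloop
 endfacet
 facet normal 0.372 0.233 -0.898
  outer loop
   vertex 3.3 2.3 1.3
   vertex 2.8 0.4 0.6
   vertex 0.7 2.6 0.3
  endloop
 endfacet
 facet normal 0.759 -0.577 0.303
  outer loop
   vertex 2.5 0.9 2.3
   vertex 2.8 0.4 0.6
   vertex 4.0 3.4 3.3
  endloop
 endfacet
 facet normal 0.255 -0.914 0.314
  outer loop
   vertex 2.5 0.9 2.3
   vertex 1.1 0.2 1.4
   vertex 2.8 0.4 0.6
  endloop
 endfacet
 facet normal -0.423 -0.106 0.900
  outer loop
   vertex 2.5 0.9 2.3
   vertex 4.0 3.4 3.3
   vertex 1.4 1.9 1.9
  endloop
 endfacet
 facet normal -0.471 -0.172 0.865
  outer loop
   vertex 2.5 0.9 2.3
   vertex 1.4 1.9 1.9
   vertex 1.1 0.2 1.4
  endloop
 endfacet
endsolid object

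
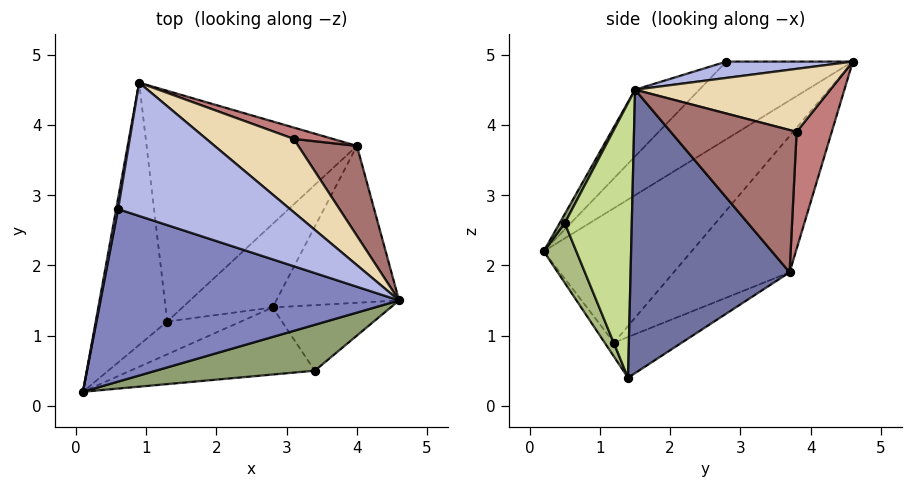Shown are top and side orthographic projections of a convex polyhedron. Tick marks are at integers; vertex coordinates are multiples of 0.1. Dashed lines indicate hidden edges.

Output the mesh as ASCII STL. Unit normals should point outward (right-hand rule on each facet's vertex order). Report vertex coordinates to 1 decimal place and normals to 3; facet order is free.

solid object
 facet normal 0.896 -0.214 -0.388
  outer loop
   vertex 4.0 3.7 1.9
   vertex 4.6 1.5 4.5
   vertex 2.8 1.4 0.4
  endloop
 endfacet
 facet normal -0.156 -0.697 0.700
  outer loop
   vertex 0.6 2.8 4.9
   vertex 0.1 0.2 2.2
   vertex 4.6 1.5 4.5
  endloop
 endfacet
 facet normal -0.986 0.164 0.024
  outer loop
   vertex 0.6 2.8 4.9
   vertex 0.9 4.6 4.9
   vertex 0.1 0.2 2.2
  endloop
 endfacet
 facet normal 0.094 -0.016 0.995
  outer loop
   vertex 0.6 2.8 4.9
   vertex 4.6 1.5 4.5
   vertex 0.9 4.6 4.9
  endloop
 endfacet
 facet normal 0.026 -0.891 0.453
  outer loop
   vertex 3.4 0.5 2.6
   vertex 4.6 1.5 4.5
   vertex 0.1 0.2 2.2
  endloop
 endfacet
 facet normal 0.131 -0.904 -0.406
  outer loop
   vertex 3.4 0.5 2.6
   vertex 0.1 0.2 2.2
   vertex 2.8 1.4 0.4
  endloop
 endfacet
 facet normal 0.867 -0.332 -0.372
  outer loop
   vertex 3.4 0.5 2.6
   vertex 2.8 1.4 0.4
   vertex 4.6 1.5 4.5
  endloop
 endfacet
 facet normal -0.805 0.409 -0.429
  outer loop
   vertex 1.3 1.2 0.9
   vertex 0.1 0.2 2.2
   vertex 0.9 4.6 4.9
  endloop
 endfacet
 facet normal -0.129 -0.725 -0.677
  outer loop
   vertex 1.3 1.2 0.9
   vertex 2.8 1.4 0.4
   vertex 0.1 0.2 2.2
  endloop
 endfacet
 facet normal -0.400 0.678 -0.617
  outer loop
   vertex 1.3 1.2 0.9
   vertex 0.9 4.6 4.9
   vertex 4.0 3.7 1.9
  endloop
 endfacet
 facet normal -0.320 0.629 -0.708
  outer loop
   vertex 1.3 1.2 0.9
   vertex 4.0 3.7 1.9
   vertex 2.8 1.4 0.4
  endloop
 endfacet
 facet normal 0.503 0.510 0.698
  outer loop
   vertex 3.1 3.8 3.9
   vertex 0.9 4.6 4.9
   vertex 4.6 1.5 4.5
  endloop
 endfacet
 facet normal 0.757 0.575 0.312
  outer loop
   vertex 3.1 3.8 3.9
   vertex 4.6 1.5 4.5
   vertex 4.0 3.7 1.9
  endloop
 endfacet
 facet normal 0.391 0.911 0.130
  outer loop
   vertex 3.1 3.8 3.9
   vertex 4.0 3.7 1.9
   vertex 0.9 4.6 4.9
  endloop
 endfacet
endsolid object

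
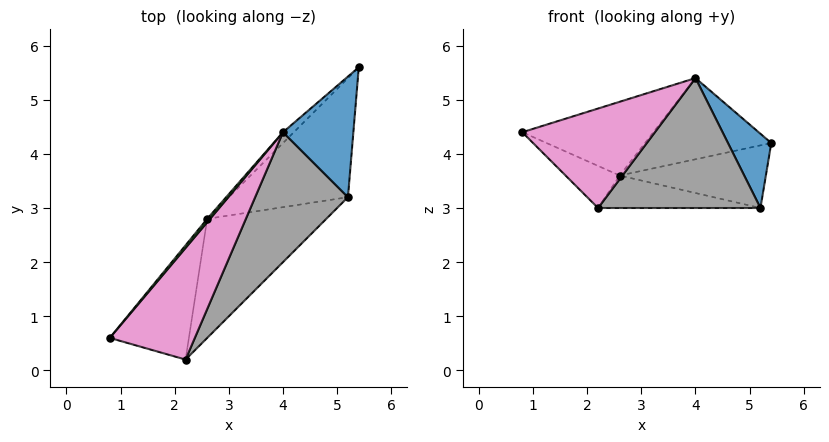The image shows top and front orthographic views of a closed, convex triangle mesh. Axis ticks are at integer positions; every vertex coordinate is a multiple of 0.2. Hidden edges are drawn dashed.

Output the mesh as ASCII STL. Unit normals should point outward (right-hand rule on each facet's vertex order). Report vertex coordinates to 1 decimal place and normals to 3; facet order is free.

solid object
 facet normal 0.763 -0.339 0.551
  outer loop
   vertex 4.0 4.4 5.4
   vertex 5.2 3.2 3.0
   vertex 5.4 5.6 4.2
  endloop
 endfacet
 facet normal -0.266 0.449 -0.853
  outer loop
   vertex 2.6 2.8 3.6
   vertex 5.4 5.6 4.2
   vertex 5.2 3.2 3.0
  endloop
 endfacet
 facet normal -0.768 0.639 0.029
  outer loop
   vertex 2.6 2.8 3.6
   vertex 0.8 0.6 4.4
   vertex 4.0 4.4 5.4
  endloop
 endfacet
 facet normal -0.694 0.714 -0.095
  outer loop
   vertex 2.6 2.8 3.6
   vertex 4.0 4.4 5.4
   vertex 5.4 5.6 4.2
  endloop
 endfacet
 facet normal -0.643 0.265 -0.719
  outer loop
   vertex 2.2 0.2 3.0
   vertex 0.8 0.6 4.4
   vertex 2.6 2.8 3.6
  endloop
 endfacet
 facet normal -0.254 0.254 -0.933
  outer loop
   vertex 2.2 0.2 3.0
   vertex 2.6 2.8 3.6
   vertex 5.2 3.2 3.0
  endloop
 endfacet
 facet normal 0.486 -0.581 0.652
  outer loop
   vertex 2.2 0.2 3.0
   vertex 4.0 4.4 5.4
   vertex 0.8 0.6 4.4
  endloop
 endfacet
 facet normal 0.577 -0.577 0.577
  outer loop
   vertex 2.2 0.2 3.0
   vertex 5.2 3.2 3.0
   vertex 4.0 4.4 5.4
  endloop
 endfacet
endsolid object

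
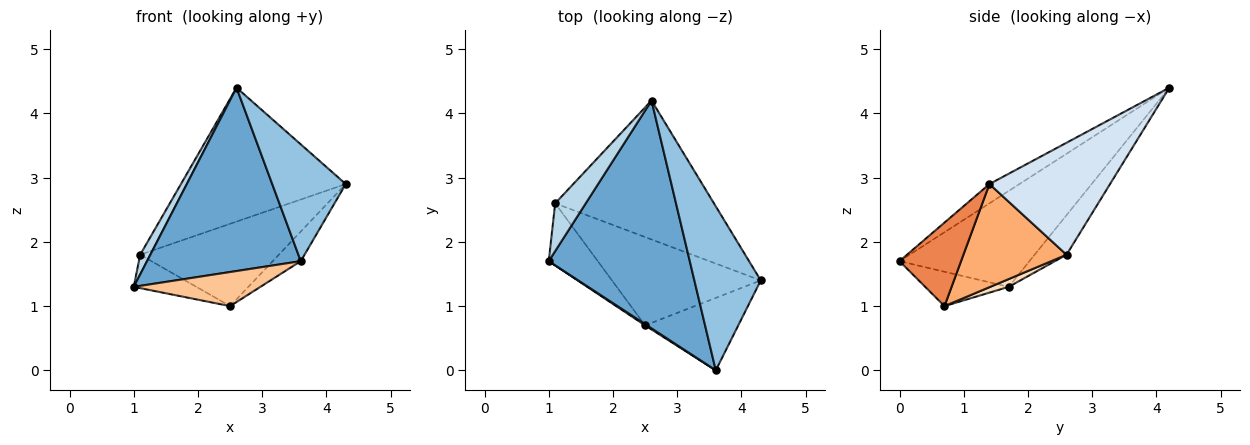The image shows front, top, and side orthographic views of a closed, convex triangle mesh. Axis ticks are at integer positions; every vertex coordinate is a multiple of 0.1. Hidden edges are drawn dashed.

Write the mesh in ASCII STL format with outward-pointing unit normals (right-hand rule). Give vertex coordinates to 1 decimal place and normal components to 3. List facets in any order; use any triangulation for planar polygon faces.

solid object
 facet normal -0.468 -0.554 0.688
  outer loop
   vertex 3.6 0.0 1.7
   vertex 2.6 4.2 4.4
   vertex 1.0 1.7 1.3
  endloop
 endfacet
 facet normal -0.230 -0.564 0.793
  outer loop
   vertex 3.6 0.0 1.7
   vertex 4.3 1.4 2.9
   vertex 2.6 4.2 4.4
  endloop
 endfacet
 facet normal -0.767 -0.244 0.593
  outer loop
   vertex 1.1 2.6 1.8
   vertex 1.0 1.7 1.3
   vertex 2.6 4.2 4.4
  endloop
 endfacet
 facet normal 0.453 0.619 -0.642
  outer loop
   vertex 1.1 2.6 1.8
   vertex 2.6 4.2 4.4
   vertex 4.3 1.4 2.9
  endloop
 endfacet
 facet normal 0.639 0.291 -0.712
  outer loop
   vertex 2.5 0.7 1.0
   vertex 4.3 1.4 2.9
   vertex 3.6 0.0 1.7
  endloop
 endfacet
 facet normal 0.452 0.608 -0.652
  outer loop
   vertex 2.5 0.7 1.0
   vertex 1.1 2.6 1.8
   vertex 4.3 1.4 2.9
  endloop
 endfacet
 facet normal -0.550 -0.834 0.030
  outer loop
   vertex 2.5 0.7 1.0
   vertex 3.6 0.0 1.7
   vertex 1.0 1.7 1.3
  endloop
 endfacet
 facet normal 0.138 0.469 -0.872
  outer loop
   vertex 2.5 0.7 1.0
   vertex 1.0 1.7 1.3
   vertex 1.1 2.6 1.8
  endloop
 endfacet
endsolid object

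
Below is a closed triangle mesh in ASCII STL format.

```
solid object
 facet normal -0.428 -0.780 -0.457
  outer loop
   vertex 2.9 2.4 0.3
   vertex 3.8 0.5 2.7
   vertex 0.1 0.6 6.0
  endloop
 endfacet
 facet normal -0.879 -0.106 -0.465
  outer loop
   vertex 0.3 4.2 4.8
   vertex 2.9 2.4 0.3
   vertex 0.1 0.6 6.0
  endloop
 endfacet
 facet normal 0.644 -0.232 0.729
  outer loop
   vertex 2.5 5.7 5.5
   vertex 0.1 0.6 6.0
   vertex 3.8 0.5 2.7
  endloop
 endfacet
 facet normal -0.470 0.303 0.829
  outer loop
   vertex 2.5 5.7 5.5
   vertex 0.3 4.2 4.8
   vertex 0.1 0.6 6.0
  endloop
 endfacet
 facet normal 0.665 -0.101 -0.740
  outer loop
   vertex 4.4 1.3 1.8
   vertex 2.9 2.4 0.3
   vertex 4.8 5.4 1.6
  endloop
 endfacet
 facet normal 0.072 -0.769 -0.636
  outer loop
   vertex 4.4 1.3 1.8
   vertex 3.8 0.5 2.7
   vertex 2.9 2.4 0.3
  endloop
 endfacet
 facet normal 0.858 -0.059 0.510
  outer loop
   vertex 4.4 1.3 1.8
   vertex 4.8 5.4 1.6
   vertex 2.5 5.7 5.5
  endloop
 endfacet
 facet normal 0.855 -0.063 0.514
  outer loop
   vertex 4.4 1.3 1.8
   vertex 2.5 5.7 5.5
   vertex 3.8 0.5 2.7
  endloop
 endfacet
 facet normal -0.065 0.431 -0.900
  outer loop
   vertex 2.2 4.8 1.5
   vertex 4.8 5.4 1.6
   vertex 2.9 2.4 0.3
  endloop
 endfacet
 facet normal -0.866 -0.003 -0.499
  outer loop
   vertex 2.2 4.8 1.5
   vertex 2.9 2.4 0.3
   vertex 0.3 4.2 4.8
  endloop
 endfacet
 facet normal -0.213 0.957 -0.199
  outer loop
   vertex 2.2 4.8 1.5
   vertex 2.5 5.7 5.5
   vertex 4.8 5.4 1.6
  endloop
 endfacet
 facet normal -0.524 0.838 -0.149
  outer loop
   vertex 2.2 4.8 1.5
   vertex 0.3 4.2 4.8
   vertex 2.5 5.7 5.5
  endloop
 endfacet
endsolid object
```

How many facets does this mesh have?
12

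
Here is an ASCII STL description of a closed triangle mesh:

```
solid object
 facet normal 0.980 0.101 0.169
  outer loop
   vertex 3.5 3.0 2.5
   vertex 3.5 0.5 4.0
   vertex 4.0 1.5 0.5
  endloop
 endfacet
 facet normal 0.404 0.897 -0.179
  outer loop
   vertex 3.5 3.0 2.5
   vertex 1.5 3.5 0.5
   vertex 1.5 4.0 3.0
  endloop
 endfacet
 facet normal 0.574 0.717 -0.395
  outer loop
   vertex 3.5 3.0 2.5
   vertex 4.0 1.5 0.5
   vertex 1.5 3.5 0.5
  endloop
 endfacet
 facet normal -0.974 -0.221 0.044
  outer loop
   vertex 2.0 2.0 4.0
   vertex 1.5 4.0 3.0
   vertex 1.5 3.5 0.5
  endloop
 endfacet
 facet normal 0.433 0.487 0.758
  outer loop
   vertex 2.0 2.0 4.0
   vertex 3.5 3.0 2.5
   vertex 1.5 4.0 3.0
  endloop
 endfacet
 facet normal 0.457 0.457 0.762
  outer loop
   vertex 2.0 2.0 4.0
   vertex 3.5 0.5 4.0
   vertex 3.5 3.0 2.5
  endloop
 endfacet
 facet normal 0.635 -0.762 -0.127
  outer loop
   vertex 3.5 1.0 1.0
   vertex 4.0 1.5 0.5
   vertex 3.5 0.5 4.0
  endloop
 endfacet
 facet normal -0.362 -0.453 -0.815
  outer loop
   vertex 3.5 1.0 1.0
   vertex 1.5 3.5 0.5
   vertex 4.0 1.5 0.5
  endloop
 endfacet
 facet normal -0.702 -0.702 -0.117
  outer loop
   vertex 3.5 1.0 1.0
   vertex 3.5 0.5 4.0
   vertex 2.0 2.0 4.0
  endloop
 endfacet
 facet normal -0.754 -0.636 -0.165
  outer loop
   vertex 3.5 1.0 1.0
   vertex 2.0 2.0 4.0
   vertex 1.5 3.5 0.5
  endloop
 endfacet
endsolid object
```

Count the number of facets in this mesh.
10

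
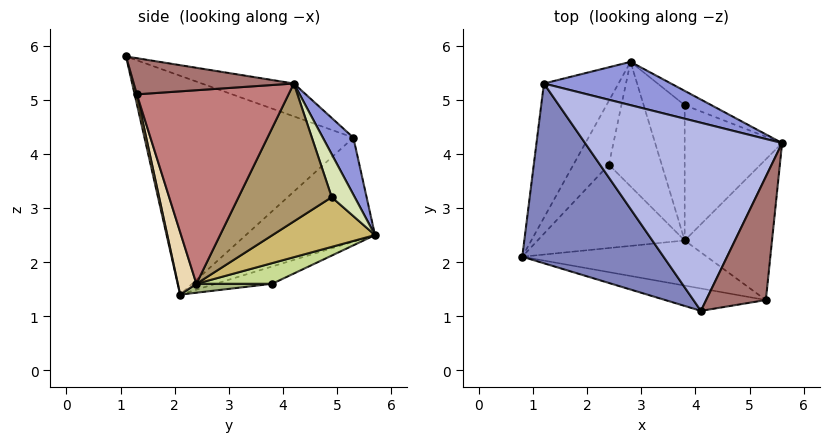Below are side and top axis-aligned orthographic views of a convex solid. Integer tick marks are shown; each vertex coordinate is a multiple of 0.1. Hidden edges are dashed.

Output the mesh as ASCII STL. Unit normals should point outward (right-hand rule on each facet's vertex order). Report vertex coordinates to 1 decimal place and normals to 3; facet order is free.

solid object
 facet normal -0.688 0.533 -0.493
  outer loop
   vertex 1.2 5.3 4.3
   vertex 2.8 5.7 2.5
   vertex 0.8 2.1 1.4
  endloop
 endfacet
 facet normal -0.784 -0.360 0.506
  outer loop
   vertex 1.2 5.3 4.3
   vertex 0.8 2.1 1.4
   vertex 4.1 1.1 5.8
  endloop
 endfacet
 facet normal 0.154 0.927 0.343
  outer loop
   vertex 1.2 5.3 4.3
   vertex 5.6 4.2 5.3
   vertex 2.8 5.7 2.5
  endloop
 endfacet
 facet normal -0.160 0.232 0.959
  outer loop
   vertex 1.2 5.3 4.3
   vertex 4.1 1.1 5.8
   vertex 5.6 4.2 5.3
  endloop
 endfacet
 facet normal -0.389 0.460 -0.798
  outer loop
   vertex 2.4 3.8 1.6
   vertex 0.8 2.1 1.4
   vertex 2.8 5.7 2.5
  endloop
 endfacet
 facet normal 0.060 0.060 -0.996
  outer loop
   vertex 2.4 3.8 1.6
   vertex 3.8 2.4 1.6
   vertex 0.8 2.1 1.4
  endloop
 endfacet
 facet normal 0.342 0.342 -0.875
  outer loop
   vertex 2.4 3.8 1.6
   vertex 2.8 5.7 2.5
   vertex 3.8 2.4 1.6
  endloop
 endfacet
 facet normal 0.728 0.514 -0.453
  outer loop
   vertex 3.8 4.9 3.2
   vertex 2.8 5.7 2.5
   vertex 5.6 4.2 5.3
  endloop
 endfacet
 facet normal 0.766 0.346 -0.541
  outer loop
   vertex 3.8 4.9 3.2
   vertex 5.6 4.2 5.3
   vertex 3.8 2.4 1.6
  endloop
 endfacet
 facet normal 0.714 0.377 -0.589
  outer loop
   vertex 3.8 4.9 3.2
   vertex 3.8 2.4 1.6
   vertex 2.8 5.7 2.5
  endloop
 endfacet
 facet normal 0.023 -0.971 -0.238
  outer loop
   vertex 5.3 1.3 5.1
   vertex 4.1 1.1 5.8
   vertex 0.8 2.1 1.4
  endloop
 endfacet
 facet normal 0.116 -0.932 -0.343
  outer loop
   vertex 5.3 1.3 5.1
   vertex 0.8 2.1 1.4
   vertex 3.8 2.4 1.6
  endloop
 endfacet
 facet normal 0.515 -0.112 0.850
  outer loop
   vertex 5.3 1.3 5.1
   vertex 5.6 4.2 5.3
   vertex 4.1 1.1 5.8
  endloop
 endfacet
 facet normal 0.910 -0.066 -0.410
  outer loop
   vertex 5.3 1.3 5.1
   vertex 3.8 2.4 1.6
   vertex 5.6 4.2 5.3
  endloop
 endfacet
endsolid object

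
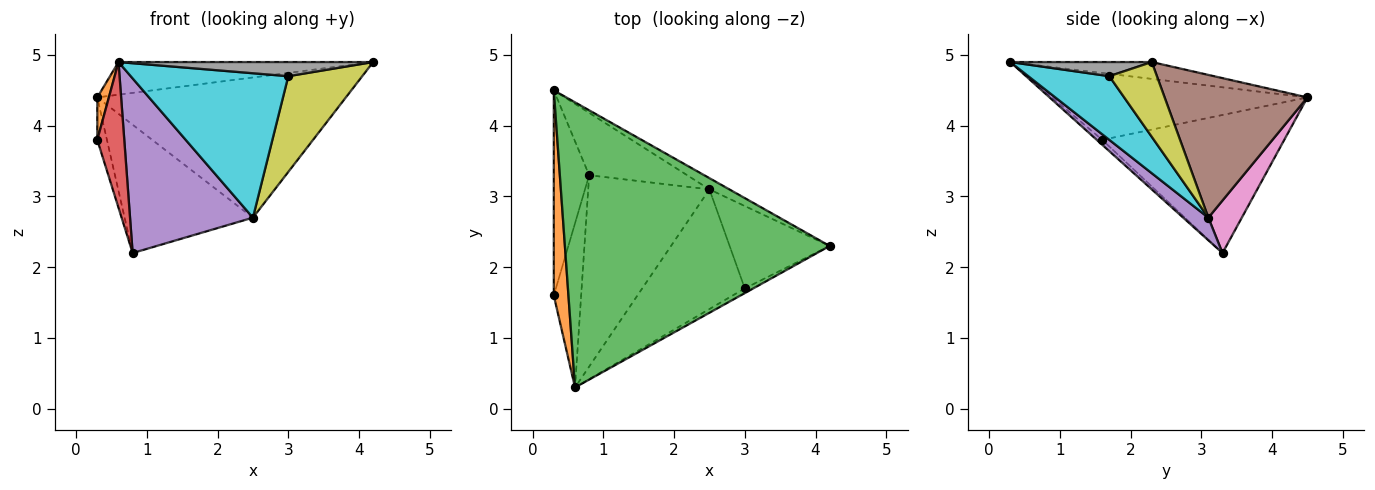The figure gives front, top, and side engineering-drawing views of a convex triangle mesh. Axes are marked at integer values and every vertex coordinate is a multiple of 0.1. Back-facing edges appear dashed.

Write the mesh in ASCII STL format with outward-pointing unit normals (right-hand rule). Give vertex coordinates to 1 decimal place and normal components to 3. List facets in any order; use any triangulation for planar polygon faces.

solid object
 facet normal -0.967 0.051 -0.248
  outer loop
   vertex 0.8 3.3 2.2
   vertex 0.3 1.6 3.8
   vertex 0.3 4.5 4.4
  endloop
 endfacet
 facet normal -0.976 -0.044 0.214
  outer loop
   vertex 0.6 0.3 4.9
   vertex 0.3 4.5 4.4
   vertex 0.3 1.6 3.8
  endloop
 endfacet
 facet normal -0.063 0.114 0.992
  outer loop
   vertex 0.6 0.3 4.9
   vertex 4.2 2.3 4.9
   vertex 0.3 4.5 4.4
  endloop
 endfacet
 facet normal -0.134 -0.658 -0.741
  outer loop
   vertex 0.6 0.3 4.9
   vertex 0.3 1.6 3.8
   vertex 0.8 3.3 2.2
  endloop
 endfacet
 facet normal 0.137 -0.668 -0.732
  outer loop
   vertex 2.5 3.1 2.7
   vertex 0.6 0.3 4.9
   vertex 0.8 3.3 2.2
  endloop
 endfacet
 facet normal 0.497 0.865 -0.069
  outer loop
   vertex 2.5 3.1 2.7
   vertex 0.3 4.5 4.4
   vertex 4.2 2.3 4.9
  endloop
 endfacet
 facet normal 0.228 0.876 -0.426
  outer loop
   vertex 2.5 3.1 2.7
   vertex 0.8 3.3 2.2
   vertex 0.3 4.5 4.4
  endloop
 endfacet
 facet normal 0.466 -0.839 -0.280
  outer loop
   vertex 3.0 1.7 4.7
   vertex 4.2 2.3 4.9
   vertex 0.6 0.3 4.9
  endloop
 endfacet
 facet normal 0.438 -0.681 -0.586
  outer loop
   vertex 3.0 1.7 4.7
   vertex 2.5 3.1 2.7
   vertex 4.2 2.3 4.9
  endloop
 endfacet
 facet normal 0.368 -0.716 -0.593
  outer loop
   vertex 3.0 1.7 4.7
   vertex 0.6 0.3 4.9
   vertex 2.5 3.1 2.7
  endloop
 endfacet
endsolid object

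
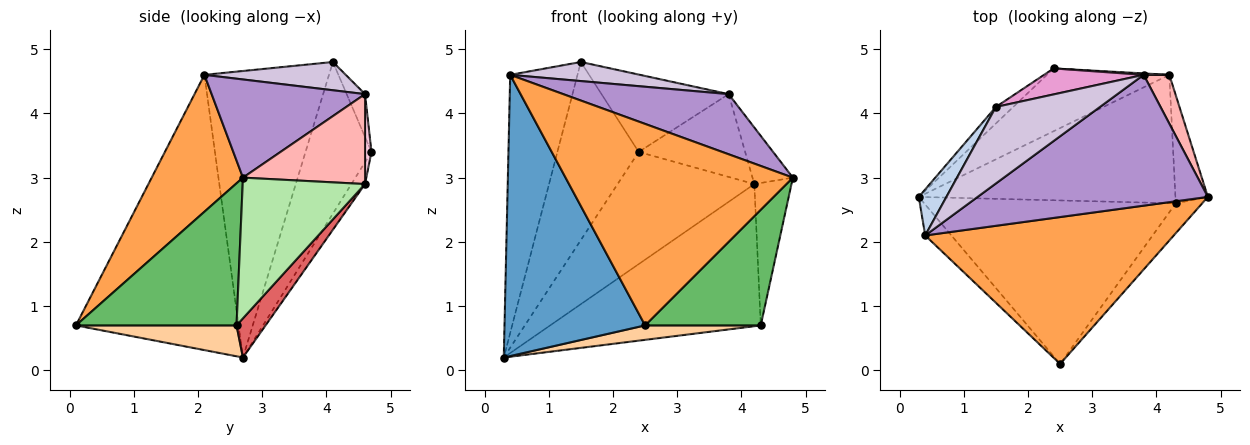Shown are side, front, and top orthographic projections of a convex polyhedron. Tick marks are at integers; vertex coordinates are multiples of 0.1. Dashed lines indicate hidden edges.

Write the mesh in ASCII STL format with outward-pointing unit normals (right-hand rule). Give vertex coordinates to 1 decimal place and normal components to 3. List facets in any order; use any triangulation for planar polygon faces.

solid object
 facet normal -0.755 -0.652 -0.072
  outer loop
   vertex 0.4 2.1 4.6
   vertex 0.3 2.7 0.2
   vertex 2.5 0.1 0.7
  endloop
 endfacet
 facet normal -0.877 0.474 0.085
  outer loop
   vertex 0.4 2.1 4.6
   vertex 1.5 4.1 4.8
   vertex 0.3 2.7 0.2
  endloop
 endfacet
 facet normal 0.309 -0.769 0.560
  outer loop
   vertex 0.4 2.1 4.6
   vertex 2.5 0.1 0.7
   vertex 4.8 2.7 3.0
  endloop
 endfacet
 facet normal 0.121 -0.087 -0.989
  outer loop
   vertex 4.3 2.6 0.7
   vertex 2.5 0.1 0.7
   vertex 0.3 2.7 0.2
  endloop
 endfacet
 facet normal 0.802 -0.578 -0.149
  outer loop
   vertex 4.3 2.6 0.7
   vertex 4.8 2.7 3.0
   vertex 2.5 0.1 0.7
  endloop
 endfacet
 facet normal 0.934 0.284 -0.215
  outer loop
   vertex 4.2 4.6 2.9
   vertex 4.8 2.7 3.0
   vertex 4.3 2.6 0.7
  endloop
 endfacet
 facet normal 0.102 0.738 -0.667
  outer loop
   vertex 4.2 4.6 2.9
   vertex 4.3 2.6 0.7
   vertex 0.3 2.7 0.2
  endloop
 endfacet
 facet normal 0.916 0.303 0.262
  outer loop
   vertex 3.8 4.6 4.3
   vertex 4.8 2.7 3.0
   vertex 4.2 4.6 2.9
  endloop
 endfacet
 facet normal 0.361 -0.390 0.847
  outer loop
   vertex 3.8 4.6 4.3
   vertex 0.4 2.1 4.6
   vertex 4.8 2.7 3.0
  endloop
 endfacet
 facet normal 0.255 -0.234 0.938
  outer loop
   vertex 3.8 4.6 4.3
   vertex 1.5 4.1 4.8
   vertex 0.4 2.1 4.6
  endloop
 endfacet
 facet normal -0.628 0.775 -0.072
  outer loop
   vertex 2.4 4.7 3.4
   vertex 0.3 2.7 0.2
   vertex 1.5 4.1 4.8
  endloop
 endfacet
 facet normal -0.087 0.869 -0.486
  outer loop
   vertex 2.4 4.7 3.4
   vertex 4.2 4.6 2.9
   vertex 0.3 2.7 0.2
  endloop
 endfacet
 facet normal -0.136 0.939 0.315
  outer loop
   vertex 2.4 4.7 3.4
   vertex 1.5 4.1 4.8
   vertex 3.8 4.6 4.3
  endloop
 endfacet
 facet normal 0.060 0.998 0.017
  outer loop
   vertex 2.4 4.7 3.4
   vertex 3.8 4.6 4.3
   vertex 4.2 4.6 2.9
  endloop
 endfacet
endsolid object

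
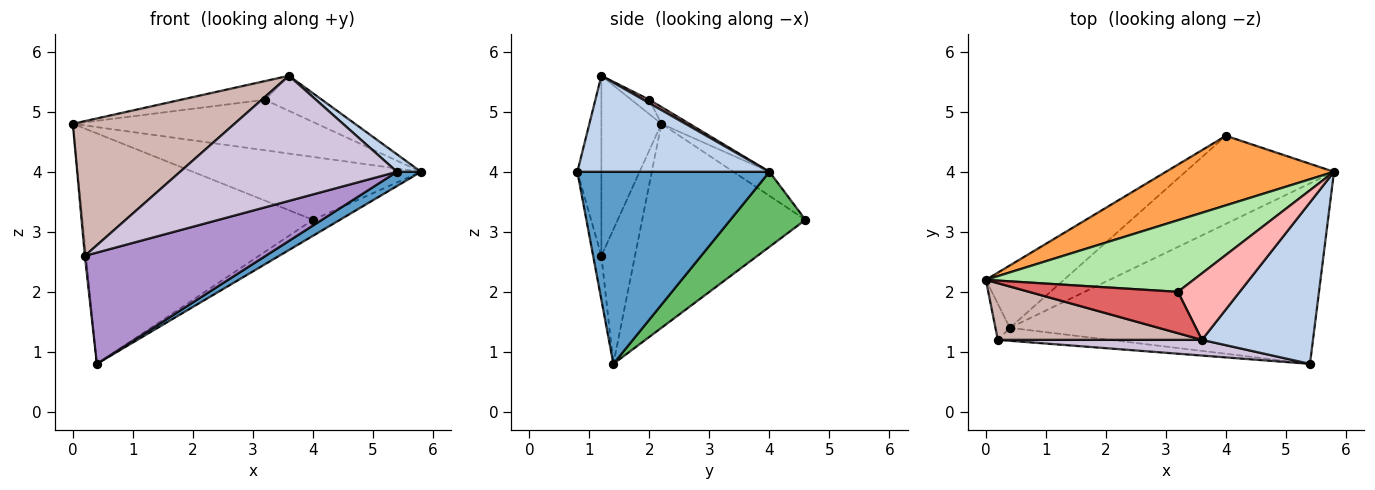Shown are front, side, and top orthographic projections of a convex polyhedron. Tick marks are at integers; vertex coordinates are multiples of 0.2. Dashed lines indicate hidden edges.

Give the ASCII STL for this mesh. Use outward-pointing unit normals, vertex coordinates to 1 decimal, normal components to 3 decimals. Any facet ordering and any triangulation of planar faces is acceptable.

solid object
 facet normal 0.532 -0.067 -0.844
  outer loop
   vertex 0.4 1.4 0.8
   vertex 5.8 4.0 4.0
   vertex 5.4 0.8 4.0
  endloop
 endfacet
 facet normal 0.652 -0.081 0.754
  outer loop
   vertex 3.6 1.2 5.6
   vertex 5.4 0.8 4.0
   vertex 5.8 4.0 4.0
  endloop
 endfacet
 facet normal -0.105 0.667 0.737
  outer loop
   vertex 4.0 4.6 3.2
   vertex 0.0 2.2 4.8
   vertex 5.8 4.0 4.0
  endloop
 endfacet
 facet normal -0.564 0.797 -0.216
  outer loop
   vertex 4.0 4.6 3.2
   vertex 0.4 1.4 0.8
   vertex 0.0 2.2 4.8
  endloop
 endfacet
 facet normal 0.445 0.160 -0.881
  outer loop
   vertex 4.0 4.6 3.2
   vertex 5.8 4.0 4.0
   vertex 0.4 1.4 0.8
  endloop
 endfacet
 facet normal -0.066 0.575 0.815
  outer loop
   vertex 3.2 2.0 5.2
   vertex 5.8 4.0 4.0
   vertex 0.0 2.2 4.8
  endloop
 endfacet
 facet normal -0.088 0.410 0.908
  outer loop
   vertex 3.2 2.0 5.2
   vertex 0.0 2.2 4.8
   vertex 3.6 1.2 5.6
  endloop
 endfacet
 facet normal 0.049 0.466 0.883
  outer loop
   vertex 3.2 2.0 5.2
   vertex 3.6 1.2 5.6
   vertex 5.8 4.0 4.0
  endloop
 endfacet
 facet normal -0.045 -0.992 -0.115
  outer loop
   vertex 0.2 1.2 2.6
   vertex 0.4 1.4 0.8
   vertex 5.4 0.8 4.0
  endloop
 endfacet
 facet normal -0.109 -0.986 0.124
  outer loop
   vertex 0.2 1.2 2.6
   vertex 5.4 0.8 4.0
   vertex 3.6 1.2 5.6
  endloop
 endfacet
 facet normal -0.994 0.035 -0.106
  outer loop
   vertex 0.2 1.2 2.6
   vertex 0.0 2.2 4.8
   vertex 0.4 1.4 0.8
  endloop
 endfacet
 facet normal -0.324 -0.872 0.367
  outer loop
   vertex 0.2 1.2 2.6
   vertex 3.6 1.2 5.6
   vertex 0.0 2.2 4.8
  endloop
 endfacet
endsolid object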